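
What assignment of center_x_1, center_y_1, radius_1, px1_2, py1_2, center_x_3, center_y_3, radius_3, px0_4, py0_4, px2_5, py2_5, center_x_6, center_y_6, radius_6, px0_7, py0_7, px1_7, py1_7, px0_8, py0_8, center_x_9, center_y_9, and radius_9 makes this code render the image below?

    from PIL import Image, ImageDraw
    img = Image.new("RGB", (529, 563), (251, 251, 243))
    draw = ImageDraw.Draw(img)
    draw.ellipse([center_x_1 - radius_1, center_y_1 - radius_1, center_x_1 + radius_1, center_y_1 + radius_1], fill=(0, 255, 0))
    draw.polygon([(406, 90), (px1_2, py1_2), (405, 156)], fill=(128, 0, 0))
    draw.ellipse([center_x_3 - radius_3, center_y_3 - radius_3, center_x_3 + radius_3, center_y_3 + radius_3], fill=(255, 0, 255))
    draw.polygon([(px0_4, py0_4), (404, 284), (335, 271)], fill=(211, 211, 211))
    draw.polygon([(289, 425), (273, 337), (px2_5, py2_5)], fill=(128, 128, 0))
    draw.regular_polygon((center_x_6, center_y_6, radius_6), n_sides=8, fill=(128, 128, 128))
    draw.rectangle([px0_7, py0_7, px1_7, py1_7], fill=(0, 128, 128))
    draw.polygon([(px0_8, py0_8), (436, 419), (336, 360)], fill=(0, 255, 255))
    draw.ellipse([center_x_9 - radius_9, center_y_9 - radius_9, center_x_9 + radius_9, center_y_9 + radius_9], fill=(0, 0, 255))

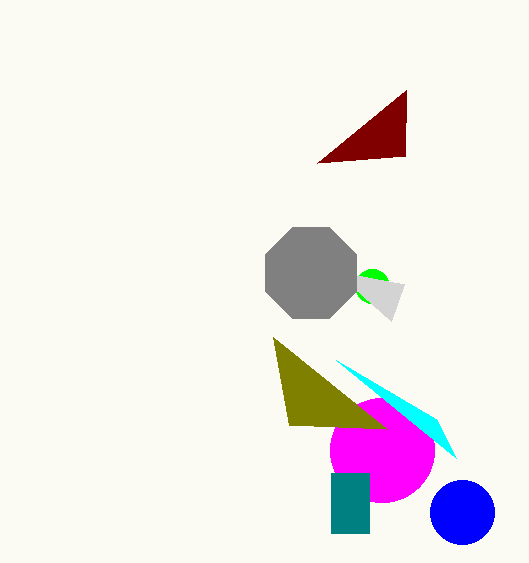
center_x_1 = 372; center_y_1 = 286; radius_1 = 17; px1_2 = 317; py1_2 = 163; center_x_3 = 382; center_y_3 = 450; radius_3 = 52; px0_4 = 391; py0_4 = 321; px2_5 = 387; py2_5 = 429; center_x_6 = 311; center_y_6 = 273; radius_6 = 49; px0_7 = 331; py0_7 = 473; px1_7 = 369; py1_7 = 533; px0_8 = 456; py0_8 = 458; center_x_9 = 462; center_y_9 = 512; radius_9 = 32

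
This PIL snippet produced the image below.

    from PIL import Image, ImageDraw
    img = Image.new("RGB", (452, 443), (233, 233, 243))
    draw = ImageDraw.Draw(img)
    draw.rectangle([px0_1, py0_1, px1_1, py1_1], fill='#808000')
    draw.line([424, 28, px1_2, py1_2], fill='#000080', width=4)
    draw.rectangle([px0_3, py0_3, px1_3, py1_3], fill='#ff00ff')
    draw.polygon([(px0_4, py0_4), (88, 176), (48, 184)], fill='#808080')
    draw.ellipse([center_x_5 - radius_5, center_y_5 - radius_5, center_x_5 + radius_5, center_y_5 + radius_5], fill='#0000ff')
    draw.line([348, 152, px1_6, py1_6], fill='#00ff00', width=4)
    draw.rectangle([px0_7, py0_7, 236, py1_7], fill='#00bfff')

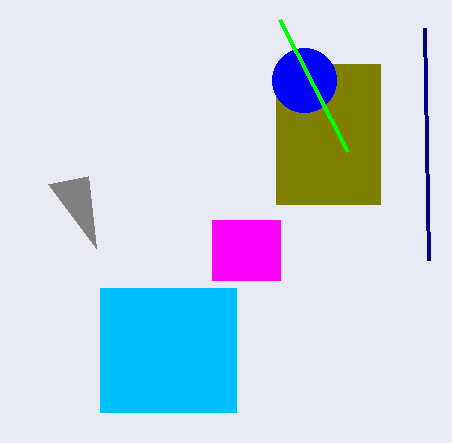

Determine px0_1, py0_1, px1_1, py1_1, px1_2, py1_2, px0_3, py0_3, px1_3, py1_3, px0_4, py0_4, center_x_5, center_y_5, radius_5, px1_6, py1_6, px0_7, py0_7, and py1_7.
px0_1 = 276; py0_1 = 64; px1_1 = 380; py1_1 = 204; px1_2 = 428; py1_2 = 260; px0_3 = 212; py0_3 = 220; px1_3 = 280; py1_3 = 280; px0_4 = 96; py0_4 = 248; center_x_5 = 304; center_y_5 = 80; radius_5 = 32; px1_6 = 280; py1_6 = 20; px0_7 = 100; py0_7 = 288; py1_7 = 412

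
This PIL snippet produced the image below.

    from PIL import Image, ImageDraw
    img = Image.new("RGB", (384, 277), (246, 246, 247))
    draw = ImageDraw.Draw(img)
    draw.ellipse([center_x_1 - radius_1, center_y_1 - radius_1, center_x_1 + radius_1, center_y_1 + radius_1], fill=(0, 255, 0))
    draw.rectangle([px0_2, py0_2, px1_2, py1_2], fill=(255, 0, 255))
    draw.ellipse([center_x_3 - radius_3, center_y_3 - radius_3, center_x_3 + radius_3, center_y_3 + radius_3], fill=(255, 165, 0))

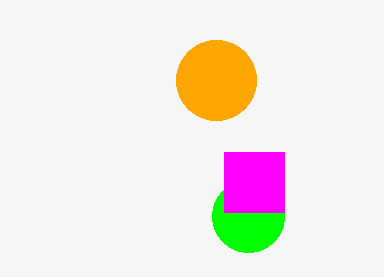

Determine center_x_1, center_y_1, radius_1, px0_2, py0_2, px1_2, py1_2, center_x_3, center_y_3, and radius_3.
center_x_1 = 248; center_y_1 = 216; radius_1 = 36; px0_2 = 224; py0_2 = 152; px1_2 = 284; py1_2 = 212; center_x_3 = 216; center_y_3 = 80; radius_3 = 40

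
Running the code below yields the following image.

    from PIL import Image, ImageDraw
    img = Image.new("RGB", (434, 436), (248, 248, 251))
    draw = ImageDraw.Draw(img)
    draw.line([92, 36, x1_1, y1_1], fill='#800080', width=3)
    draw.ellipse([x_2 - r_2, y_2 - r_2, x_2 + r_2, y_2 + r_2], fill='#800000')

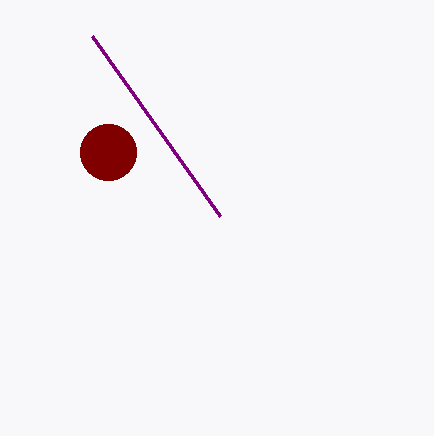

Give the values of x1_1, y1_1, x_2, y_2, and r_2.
x1_1 = 220
y1_1 = 216
x_2 = 108
y_2 = 152
r_2 = 28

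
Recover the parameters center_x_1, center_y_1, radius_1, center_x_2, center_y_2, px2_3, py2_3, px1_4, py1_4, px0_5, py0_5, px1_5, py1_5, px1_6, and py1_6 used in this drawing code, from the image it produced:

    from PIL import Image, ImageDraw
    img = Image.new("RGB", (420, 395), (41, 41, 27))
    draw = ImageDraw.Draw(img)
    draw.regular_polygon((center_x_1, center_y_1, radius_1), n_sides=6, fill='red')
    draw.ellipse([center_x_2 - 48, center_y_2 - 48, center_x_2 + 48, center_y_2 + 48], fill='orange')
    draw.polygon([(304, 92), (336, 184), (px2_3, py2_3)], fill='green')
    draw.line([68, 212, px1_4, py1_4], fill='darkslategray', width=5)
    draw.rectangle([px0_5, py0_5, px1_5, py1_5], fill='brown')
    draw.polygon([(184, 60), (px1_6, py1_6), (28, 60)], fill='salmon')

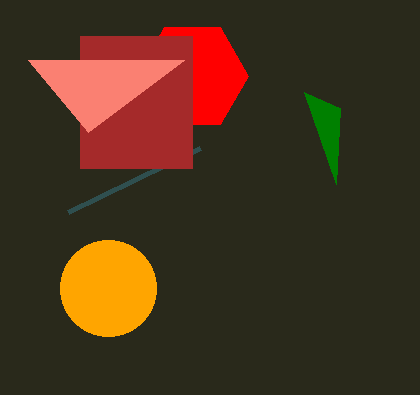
center_x_1 = 192; center_y_1 = 76; radius_1 = 56; center_x_2 = 108; center_y_2 = 288; px2_3 = 340; py2_3 = 108; px1_4 = 200; py1_4 = 148; px0_5 = 80; py0_5 = 36; px1_5 = 192; py1_5 = 168; px1_6 = 88; py1_6 = 132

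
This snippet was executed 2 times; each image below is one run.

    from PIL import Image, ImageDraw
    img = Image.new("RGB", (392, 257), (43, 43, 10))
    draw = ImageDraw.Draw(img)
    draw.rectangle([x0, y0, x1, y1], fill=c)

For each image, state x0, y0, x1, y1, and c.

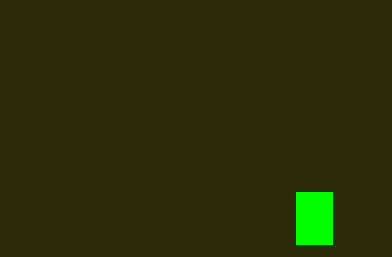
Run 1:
x0 = 296
y0 = 192
x1 = 332
y1 = 244
c = 'lime'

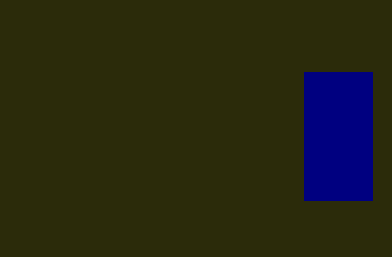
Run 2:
x0 = 304; y0 = 72; x1 = 372; y1 = 200; c = 'navy'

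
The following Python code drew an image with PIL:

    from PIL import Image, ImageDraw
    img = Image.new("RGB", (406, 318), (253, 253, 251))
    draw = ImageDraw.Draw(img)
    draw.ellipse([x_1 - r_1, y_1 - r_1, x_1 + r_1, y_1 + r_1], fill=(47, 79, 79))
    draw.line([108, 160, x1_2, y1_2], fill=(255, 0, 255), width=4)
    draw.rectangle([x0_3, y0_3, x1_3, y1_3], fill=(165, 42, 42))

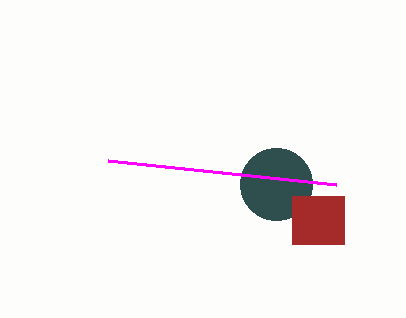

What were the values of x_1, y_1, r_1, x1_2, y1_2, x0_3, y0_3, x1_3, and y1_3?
x_1 = 276; y_1 = 184; r_1 = 36; x1_2 = 336; y1_2 = 184; x0_3 = 292; y0_3 = 196; x1_3 = 344; y1_3 = 244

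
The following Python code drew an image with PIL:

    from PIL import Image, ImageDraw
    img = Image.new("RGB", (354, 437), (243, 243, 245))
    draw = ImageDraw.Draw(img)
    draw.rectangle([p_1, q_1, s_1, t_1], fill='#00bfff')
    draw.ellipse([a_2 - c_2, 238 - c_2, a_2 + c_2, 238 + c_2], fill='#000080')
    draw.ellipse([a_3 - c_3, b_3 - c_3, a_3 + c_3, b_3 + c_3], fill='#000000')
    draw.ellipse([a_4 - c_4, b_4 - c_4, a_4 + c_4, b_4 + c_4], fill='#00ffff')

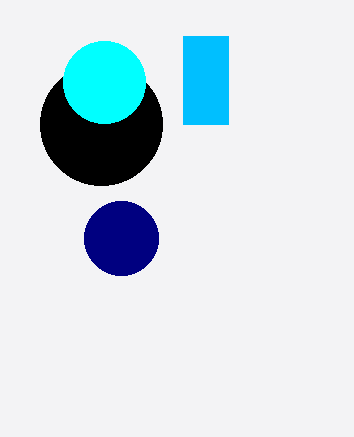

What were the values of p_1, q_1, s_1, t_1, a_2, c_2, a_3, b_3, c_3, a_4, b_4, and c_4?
p_1 = 183; q_1 = 36; s_1 = 228; t_1 = 124; a_2 = 121; c_2 = 37; a_3 = 101; b_3 = 124; c_3 = 61; a_4 = 104; b_4 = 82; c_4 = 41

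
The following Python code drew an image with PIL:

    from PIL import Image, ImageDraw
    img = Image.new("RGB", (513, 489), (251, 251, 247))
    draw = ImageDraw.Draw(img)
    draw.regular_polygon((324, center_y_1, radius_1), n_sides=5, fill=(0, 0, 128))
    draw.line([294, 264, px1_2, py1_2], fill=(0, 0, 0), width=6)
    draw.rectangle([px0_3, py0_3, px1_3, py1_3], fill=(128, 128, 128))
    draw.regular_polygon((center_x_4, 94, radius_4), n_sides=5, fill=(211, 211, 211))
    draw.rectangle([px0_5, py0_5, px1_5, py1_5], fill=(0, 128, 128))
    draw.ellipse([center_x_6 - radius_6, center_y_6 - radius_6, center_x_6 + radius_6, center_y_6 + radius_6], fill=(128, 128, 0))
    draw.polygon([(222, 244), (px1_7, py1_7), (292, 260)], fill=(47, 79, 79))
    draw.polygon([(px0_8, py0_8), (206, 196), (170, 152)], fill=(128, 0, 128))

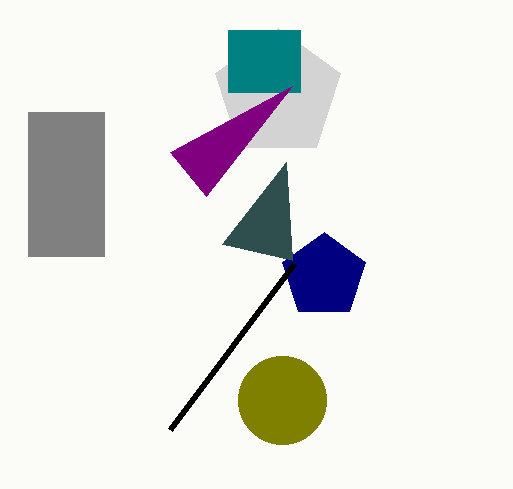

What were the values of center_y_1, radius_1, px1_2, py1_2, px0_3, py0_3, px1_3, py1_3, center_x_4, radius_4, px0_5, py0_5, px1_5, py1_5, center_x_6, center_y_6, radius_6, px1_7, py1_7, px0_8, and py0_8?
center_y_1 = 276, radius_1 = 44, px1_2 = 170, py1_2 = 430, px0_3 = 28, py0_3 = 112, px1_3 = 104, py1_3 = 256, center_x_4 = 278, radius_4 = 66, px0_5 = 228, py0_5 = 30, px1_5 = 300, py1_5 = 92, center_x_6 = 282, center_y_6 = 400, radius_6 = 44, px1_7 = 286, py1_7 = 162, px0_8 = 292, py0_8 = 86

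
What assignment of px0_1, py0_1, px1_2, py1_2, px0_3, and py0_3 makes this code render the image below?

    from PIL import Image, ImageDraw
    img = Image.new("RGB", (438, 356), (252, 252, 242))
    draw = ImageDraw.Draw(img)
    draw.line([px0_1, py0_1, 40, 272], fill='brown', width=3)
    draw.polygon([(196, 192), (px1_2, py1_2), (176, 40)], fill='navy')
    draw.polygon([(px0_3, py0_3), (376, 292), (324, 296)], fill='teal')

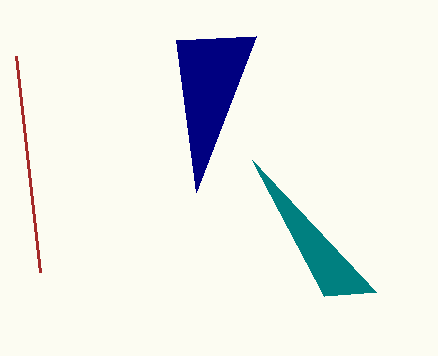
px0_1 = 16; py0_1 = 56; px1_2 = 256; py1_2 = 36; px0_3 = 252; py0_3 = 160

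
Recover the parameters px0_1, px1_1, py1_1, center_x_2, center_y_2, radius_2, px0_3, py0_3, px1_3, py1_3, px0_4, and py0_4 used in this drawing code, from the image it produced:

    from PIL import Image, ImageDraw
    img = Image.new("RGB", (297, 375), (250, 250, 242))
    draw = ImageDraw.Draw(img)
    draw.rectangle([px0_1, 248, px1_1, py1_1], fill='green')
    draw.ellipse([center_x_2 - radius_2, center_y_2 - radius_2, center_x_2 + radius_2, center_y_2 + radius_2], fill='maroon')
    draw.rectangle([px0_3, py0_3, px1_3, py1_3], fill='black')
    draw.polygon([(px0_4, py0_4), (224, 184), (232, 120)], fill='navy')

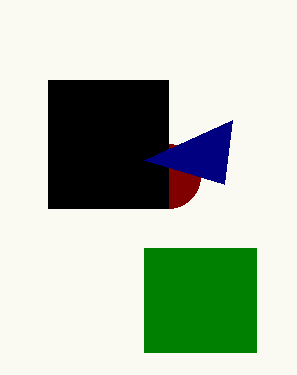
px0_1 = 144, px1_1 = 256, py1_1 = 352, center_x_2 = 168, center_y_2 = 176, radius_2 = 32, px0_3 = 48, py0_3 = 80, px1_3 = 168, py1_3 = 208, px0_4 = 144, py0_4 = 160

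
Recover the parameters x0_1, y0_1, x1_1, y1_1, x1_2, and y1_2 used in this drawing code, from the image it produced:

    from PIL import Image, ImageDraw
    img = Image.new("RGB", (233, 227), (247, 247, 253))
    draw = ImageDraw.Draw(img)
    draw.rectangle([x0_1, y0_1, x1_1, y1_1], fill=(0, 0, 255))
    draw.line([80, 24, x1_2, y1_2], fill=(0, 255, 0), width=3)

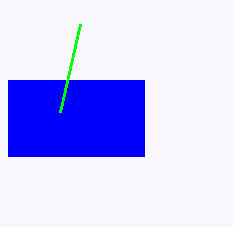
x0_1 = 8; y0_1 = 80; x1_1 = 144; y1_1 = 156; x1_2 = 60; y1_2 = 112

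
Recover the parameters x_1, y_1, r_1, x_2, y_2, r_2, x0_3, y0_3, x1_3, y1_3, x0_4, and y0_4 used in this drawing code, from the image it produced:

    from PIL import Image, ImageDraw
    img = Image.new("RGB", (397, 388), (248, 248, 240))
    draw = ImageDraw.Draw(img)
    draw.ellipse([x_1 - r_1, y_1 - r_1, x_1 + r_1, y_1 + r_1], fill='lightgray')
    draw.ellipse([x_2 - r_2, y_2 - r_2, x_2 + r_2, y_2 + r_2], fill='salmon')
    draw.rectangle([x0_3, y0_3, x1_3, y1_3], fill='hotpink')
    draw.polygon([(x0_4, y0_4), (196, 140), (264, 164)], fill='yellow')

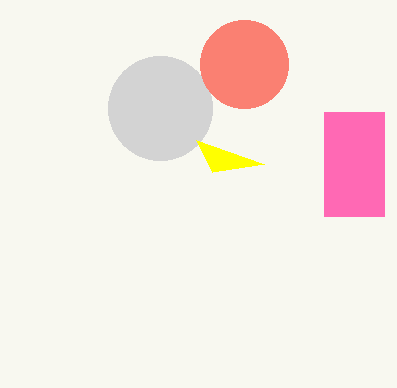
x_1 = 160; y_1 = 108; r_1 = 52; x_2 = 244; y_2 = 64; r_2 = 44; x0_3 = 324; y0_3 = 112; x1_3 = 384; y1_3 = 216; x0_4 = 212; y0_4 = 172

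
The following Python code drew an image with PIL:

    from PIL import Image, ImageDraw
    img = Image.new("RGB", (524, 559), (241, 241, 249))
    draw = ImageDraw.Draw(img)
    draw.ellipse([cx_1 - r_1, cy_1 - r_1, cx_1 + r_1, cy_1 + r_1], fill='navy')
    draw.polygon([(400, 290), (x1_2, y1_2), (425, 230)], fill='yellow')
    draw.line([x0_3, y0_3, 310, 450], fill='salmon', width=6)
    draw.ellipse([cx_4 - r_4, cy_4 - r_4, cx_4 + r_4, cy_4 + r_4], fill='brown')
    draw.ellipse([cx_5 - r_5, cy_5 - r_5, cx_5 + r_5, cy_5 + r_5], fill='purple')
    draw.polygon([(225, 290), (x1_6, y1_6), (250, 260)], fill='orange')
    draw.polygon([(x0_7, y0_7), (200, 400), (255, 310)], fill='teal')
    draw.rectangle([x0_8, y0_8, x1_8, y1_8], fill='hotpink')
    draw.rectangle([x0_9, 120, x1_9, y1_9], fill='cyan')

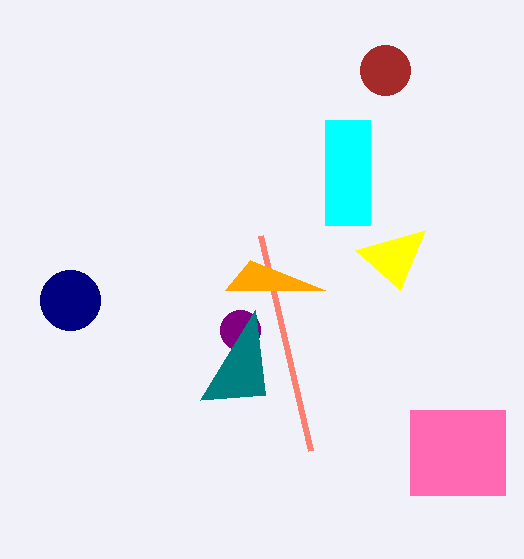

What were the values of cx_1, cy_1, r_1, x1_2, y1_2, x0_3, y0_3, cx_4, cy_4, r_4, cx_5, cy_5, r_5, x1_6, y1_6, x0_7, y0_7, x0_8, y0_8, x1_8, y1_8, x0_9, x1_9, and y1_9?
cx_1 = 70, cy_1 = 300, r_1 = 30, x1_2 = 355, y1_2 = 250, x0_3 = 260, y0_3 = 235, cx_4 = 385, cy_4 = 70, r_4 = 25, cx_5 = 240, cy_5 = 330, r_5 = 20, x1_6 = 325, y1_6 = 290, x0_7 = 265, y0_7 = 395, x0_8 = 410, y0_8 = 410, x1_8 = 505, y1_8 = 495, x0_9 = 325, x1_9 = 370, y1_9 = 225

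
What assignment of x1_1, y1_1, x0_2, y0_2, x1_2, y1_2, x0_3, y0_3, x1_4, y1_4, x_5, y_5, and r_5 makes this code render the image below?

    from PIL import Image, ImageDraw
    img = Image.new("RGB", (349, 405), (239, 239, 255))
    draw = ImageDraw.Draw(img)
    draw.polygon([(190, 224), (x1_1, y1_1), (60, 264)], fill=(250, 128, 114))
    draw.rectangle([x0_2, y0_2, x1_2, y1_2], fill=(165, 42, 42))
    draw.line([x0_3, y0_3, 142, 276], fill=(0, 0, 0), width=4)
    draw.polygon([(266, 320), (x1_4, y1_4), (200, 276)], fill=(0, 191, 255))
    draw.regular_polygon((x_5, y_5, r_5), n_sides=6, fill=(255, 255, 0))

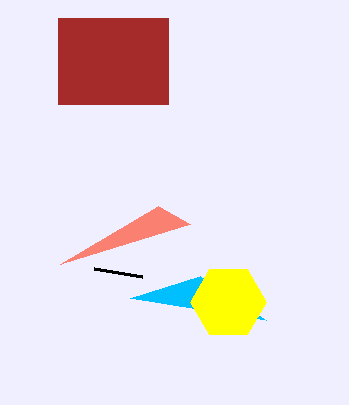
x1_1 = 158, y1_1 = 206, x0_2 = 58, y0_2 = 18, x1_2 = 168, y1_2 = 104, x0_3 = 94, y0_3 = 268, x1_4 = 130, y1_4 = 298, x_5 = 228, y_5 = 302, r_5 = 38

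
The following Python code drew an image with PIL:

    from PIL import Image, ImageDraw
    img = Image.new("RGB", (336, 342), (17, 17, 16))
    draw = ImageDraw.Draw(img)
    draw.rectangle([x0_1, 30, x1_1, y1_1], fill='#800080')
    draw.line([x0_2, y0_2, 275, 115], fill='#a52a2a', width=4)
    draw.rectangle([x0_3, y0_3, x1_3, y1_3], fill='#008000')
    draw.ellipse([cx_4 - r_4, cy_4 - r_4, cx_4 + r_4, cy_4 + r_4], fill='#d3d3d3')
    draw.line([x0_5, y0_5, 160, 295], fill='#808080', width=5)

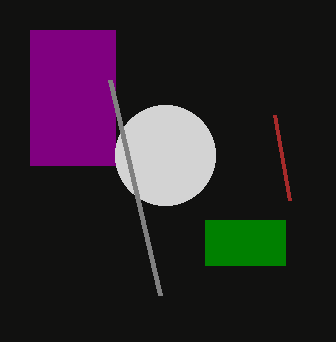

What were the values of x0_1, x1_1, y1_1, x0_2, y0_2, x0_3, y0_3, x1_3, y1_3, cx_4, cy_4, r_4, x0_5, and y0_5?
x0_1 = 30, x1_1 = 115, y1_1 = 165, x0_2 = 290, y0_2 = 200, x0_3 = 205, y0_3 = 220, x1_3 = 285, y1_3 = 265, cx_4 = 165, cy_4 = 155, r_4 = 50, x0_5 = 110, y0_5 = 80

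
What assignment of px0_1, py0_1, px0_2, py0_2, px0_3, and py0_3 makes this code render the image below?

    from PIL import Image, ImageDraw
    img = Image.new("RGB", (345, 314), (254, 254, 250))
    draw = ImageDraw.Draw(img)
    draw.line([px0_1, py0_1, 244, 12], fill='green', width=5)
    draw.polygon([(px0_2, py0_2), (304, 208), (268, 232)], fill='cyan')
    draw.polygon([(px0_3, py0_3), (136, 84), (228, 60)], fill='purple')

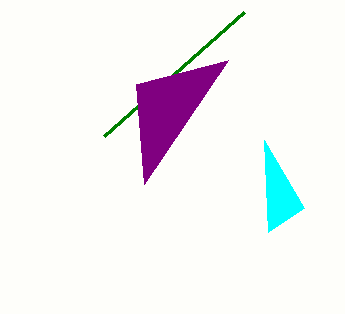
px0_1 = 104, py0_1 = 136, px0_2 = 264, py0_2 = 140, px0_3 = 144, py0_3 = 184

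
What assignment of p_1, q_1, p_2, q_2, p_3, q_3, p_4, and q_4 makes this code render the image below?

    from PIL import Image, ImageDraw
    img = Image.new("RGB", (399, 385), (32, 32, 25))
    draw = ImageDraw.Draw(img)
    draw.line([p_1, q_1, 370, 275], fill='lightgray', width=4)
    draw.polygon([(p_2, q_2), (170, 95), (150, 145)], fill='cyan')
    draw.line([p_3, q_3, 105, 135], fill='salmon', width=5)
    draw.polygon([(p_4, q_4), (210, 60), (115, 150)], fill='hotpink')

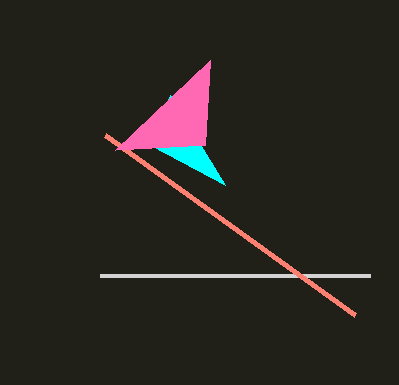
p_1 = 100
q_1 = 275
p_2 = 225
q_2 = 185
p_3 = 355
q_3 = 315
p_4 = 205
q_4 = 145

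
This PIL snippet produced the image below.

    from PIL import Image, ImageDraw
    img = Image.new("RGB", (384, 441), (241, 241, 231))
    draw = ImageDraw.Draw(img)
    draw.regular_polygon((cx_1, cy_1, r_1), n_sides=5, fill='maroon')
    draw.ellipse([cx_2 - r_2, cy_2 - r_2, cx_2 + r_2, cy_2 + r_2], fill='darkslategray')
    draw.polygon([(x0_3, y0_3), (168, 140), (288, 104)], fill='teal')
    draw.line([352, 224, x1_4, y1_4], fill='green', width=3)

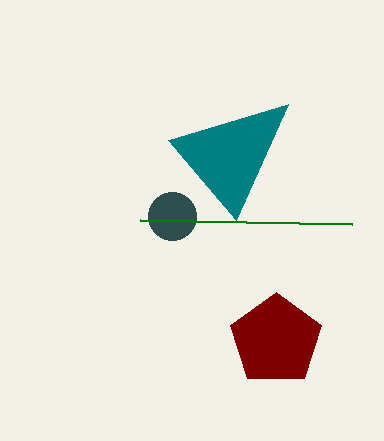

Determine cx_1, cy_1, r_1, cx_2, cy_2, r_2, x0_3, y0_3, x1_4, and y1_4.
cx_1 = 276, cy_1 = 340, r_1 = 48, cx_2 = 172, cy_2 = 216, r_2 = 24, x0_3 = 236, y0_3 = 220, x1_4 = 140, y1_4 = 220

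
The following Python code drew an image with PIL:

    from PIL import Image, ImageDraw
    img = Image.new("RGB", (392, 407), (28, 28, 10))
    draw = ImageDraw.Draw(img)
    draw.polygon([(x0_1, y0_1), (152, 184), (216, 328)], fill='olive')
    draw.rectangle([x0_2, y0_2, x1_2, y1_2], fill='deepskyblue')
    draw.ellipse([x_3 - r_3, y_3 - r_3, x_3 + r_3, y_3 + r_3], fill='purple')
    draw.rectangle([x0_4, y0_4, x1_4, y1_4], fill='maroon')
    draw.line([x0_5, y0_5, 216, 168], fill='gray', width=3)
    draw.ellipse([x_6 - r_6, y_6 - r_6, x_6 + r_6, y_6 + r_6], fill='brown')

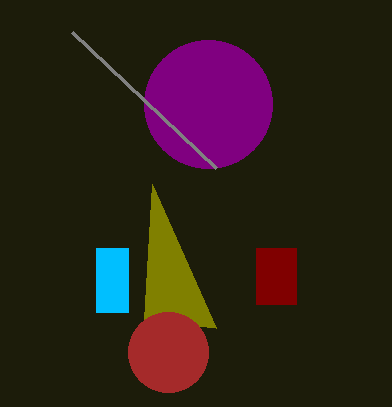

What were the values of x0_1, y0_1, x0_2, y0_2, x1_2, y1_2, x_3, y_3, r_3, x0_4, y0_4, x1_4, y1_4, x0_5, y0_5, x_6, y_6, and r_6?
x0_1 = 144, y0_1 = 320, x0_2 = 96, y0_2 = 248, x1_2 = 128, y1_2 = 312, x_3 = 208, y_3 = 104, r_3 = 64, x0_4 = 256, y0_4 = 248, x1_4 = 296, y1_4 = 304, x0_5 = 72, y0_5 = 32, x_6 = 168, y_6 = 352, r_6 = 40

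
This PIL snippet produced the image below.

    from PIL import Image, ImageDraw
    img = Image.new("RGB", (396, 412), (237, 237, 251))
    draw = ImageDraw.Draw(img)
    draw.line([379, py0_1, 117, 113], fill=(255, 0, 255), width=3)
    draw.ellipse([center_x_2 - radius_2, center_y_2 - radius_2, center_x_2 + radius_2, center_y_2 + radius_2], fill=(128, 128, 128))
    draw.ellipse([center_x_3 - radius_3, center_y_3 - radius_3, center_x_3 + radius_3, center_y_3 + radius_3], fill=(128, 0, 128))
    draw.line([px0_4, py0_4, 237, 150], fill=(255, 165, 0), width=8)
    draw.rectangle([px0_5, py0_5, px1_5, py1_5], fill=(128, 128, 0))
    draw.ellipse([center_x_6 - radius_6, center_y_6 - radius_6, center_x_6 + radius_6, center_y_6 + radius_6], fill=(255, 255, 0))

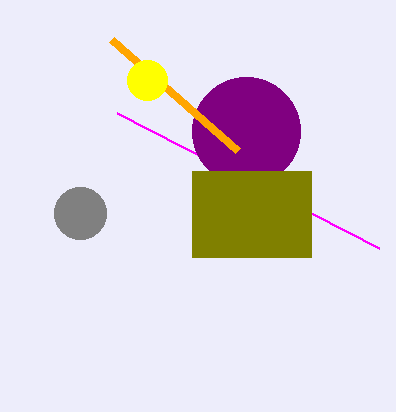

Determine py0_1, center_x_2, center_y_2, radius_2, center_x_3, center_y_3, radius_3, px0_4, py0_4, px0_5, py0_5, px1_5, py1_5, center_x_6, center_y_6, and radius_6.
py0_1 = 248
center_x_2 = 80
center_y_2 = 213
radius_2 = 26
center_x_3 = 246
center_y_3 = 131
radius_3 = 54
px0_4 = 111
py0_4 = 39
px0_5 = 192
py0_5 = 171
px1_5 = 311
py1_5 = 257
center_x_6 = 147
center_y_6 = 80
radius_6 = 20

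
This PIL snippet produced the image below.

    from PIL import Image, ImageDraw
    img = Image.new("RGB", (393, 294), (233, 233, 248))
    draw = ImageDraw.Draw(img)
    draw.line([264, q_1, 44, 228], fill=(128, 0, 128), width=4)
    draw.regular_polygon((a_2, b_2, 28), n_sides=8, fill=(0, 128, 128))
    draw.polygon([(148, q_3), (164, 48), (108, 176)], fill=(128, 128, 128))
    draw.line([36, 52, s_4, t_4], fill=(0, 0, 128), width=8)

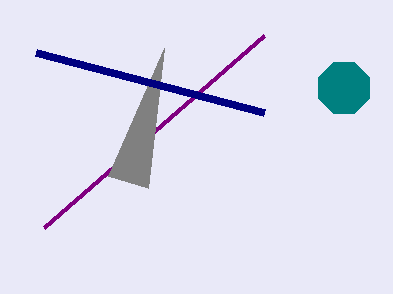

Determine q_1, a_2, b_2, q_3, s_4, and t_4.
q_1 = 36; a_2 = 344; b_2 = 88; q_3 = 188; s_4 = 264; t_4 = 112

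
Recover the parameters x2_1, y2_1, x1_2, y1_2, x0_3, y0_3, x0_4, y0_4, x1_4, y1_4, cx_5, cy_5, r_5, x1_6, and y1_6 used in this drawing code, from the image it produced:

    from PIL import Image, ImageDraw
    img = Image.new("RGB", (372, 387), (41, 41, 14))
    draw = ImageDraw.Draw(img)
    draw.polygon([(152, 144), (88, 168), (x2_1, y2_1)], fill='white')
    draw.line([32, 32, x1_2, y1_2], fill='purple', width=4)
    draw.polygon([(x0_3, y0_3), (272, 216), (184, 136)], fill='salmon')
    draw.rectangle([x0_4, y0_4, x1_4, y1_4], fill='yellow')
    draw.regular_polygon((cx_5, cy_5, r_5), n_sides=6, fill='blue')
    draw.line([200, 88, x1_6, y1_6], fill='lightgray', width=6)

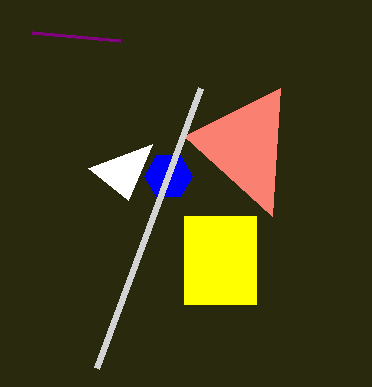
x2_1 = 128; y2_1 = 200; x1_2 = 120; y1_2 = 40; x0_3 = 280; y0_3 = 88; x0_4 = 184; y0_4 = 216; x1_4 = 256; y1_4 = 304; cx_5 = 168; cy_5 = 176; r_5 = 24; x1_6 = 96; y1_6 = 368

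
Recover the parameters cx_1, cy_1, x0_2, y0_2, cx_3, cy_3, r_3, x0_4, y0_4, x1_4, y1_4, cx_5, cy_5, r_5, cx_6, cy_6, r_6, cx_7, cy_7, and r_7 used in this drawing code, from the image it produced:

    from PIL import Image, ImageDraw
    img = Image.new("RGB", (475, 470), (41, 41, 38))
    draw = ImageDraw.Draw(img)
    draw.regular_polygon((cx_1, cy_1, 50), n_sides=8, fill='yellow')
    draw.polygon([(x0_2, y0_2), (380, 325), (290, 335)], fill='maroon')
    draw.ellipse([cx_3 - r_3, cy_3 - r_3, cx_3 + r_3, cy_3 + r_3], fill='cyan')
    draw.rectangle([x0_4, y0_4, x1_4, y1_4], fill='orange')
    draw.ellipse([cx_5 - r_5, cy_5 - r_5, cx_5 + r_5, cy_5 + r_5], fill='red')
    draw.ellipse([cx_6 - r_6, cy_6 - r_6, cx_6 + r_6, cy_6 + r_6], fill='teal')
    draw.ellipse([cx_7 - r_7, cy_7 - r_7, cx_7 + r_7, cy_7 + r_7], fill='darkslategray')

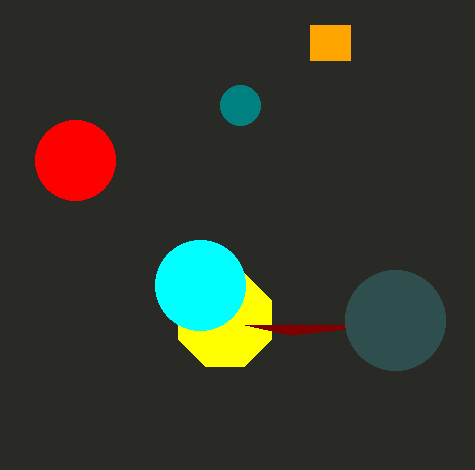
cx_1 = 225, cy_1 = 320, x0_2 = 245, y0_2 = 325, cx_3 = 200, cy_3 = 285, r_3 = 45, x0_4 = 310, y0_4 = 25, x1_4 = 350, y1_4 = 60, cx_5 = 75, cy_5 = 160, r_5 = 40, cx_6 = 240, cy_6 = 105, r_6 = 20, cx_7 = 395, cy_7 = 320, r_7 = 50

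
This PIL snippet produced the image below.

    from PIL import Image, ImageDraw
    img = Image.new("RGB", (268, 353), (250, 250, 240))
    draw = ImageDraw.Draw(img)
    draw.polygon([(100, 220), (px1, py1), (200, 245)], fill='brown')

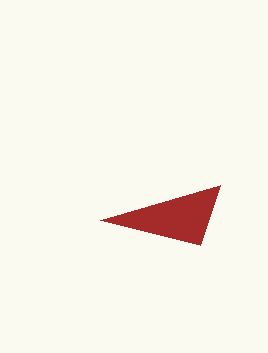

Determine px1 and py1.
px1 = 220; py1 = 185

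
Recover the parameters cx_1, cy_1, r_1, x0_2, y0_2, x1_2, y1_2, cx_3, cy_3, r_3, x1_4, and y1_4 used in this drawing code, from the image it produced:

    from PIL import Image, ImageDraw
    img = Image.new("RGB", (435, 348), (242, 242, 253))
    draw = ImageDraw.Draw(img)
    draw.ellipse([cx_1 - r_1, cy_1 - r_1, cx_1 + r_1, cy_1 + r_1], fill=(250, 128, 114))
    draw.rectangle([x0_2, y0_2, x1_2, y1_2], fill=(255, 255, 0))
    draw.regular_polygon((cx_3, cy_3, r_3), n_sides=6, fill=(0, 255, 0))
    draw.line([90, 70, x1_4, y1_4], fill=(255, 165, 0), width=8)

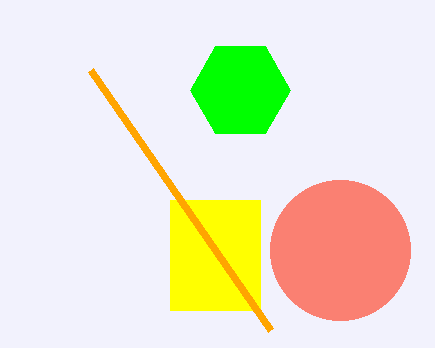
cx_1 = 340
cy_1 = 250
r_1 = 70
x0_2 = 170
y0_2 = 200
x1_2 = 260
y1_2 = 310
cx_3 = 240
cy_3 = 90
r_3 = 50
x1_4 = 270
y1_4 = 330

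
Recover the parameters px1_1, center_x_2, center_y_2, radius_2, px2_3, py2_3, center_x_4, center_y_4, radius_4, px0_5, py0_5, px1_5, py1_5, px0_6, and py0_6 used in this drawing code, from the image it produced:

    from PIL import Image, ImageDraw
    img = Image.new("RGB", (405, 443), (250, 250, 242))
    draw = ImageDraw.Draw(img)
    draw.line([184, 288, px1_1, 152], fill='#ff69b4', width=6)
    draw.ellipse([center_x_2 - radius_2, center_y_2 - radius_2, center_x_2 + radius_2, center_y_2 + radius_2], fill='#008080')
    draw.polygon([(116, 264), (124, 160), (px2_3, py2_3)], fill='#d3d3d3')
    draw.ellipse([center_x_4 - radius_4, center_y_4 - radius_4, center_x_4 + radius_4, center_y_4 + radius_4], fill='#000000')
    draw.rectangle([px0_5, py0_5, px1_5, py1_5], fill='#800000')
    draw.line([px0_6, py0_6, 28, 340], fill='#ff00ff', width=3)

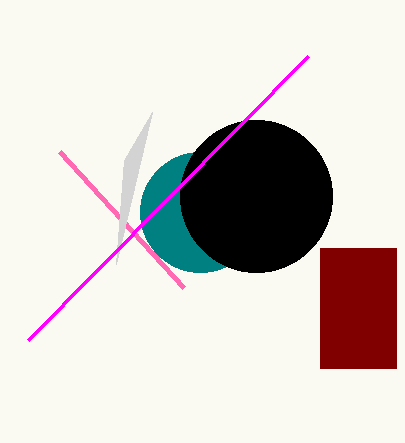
px1_1 = 60, center_x_2 = 200, center_y_2 = 212, radius_2 = 60, px2_3 = 152, py2_3 = 112, center_x_4 = 256, center_y_4 = 196, radius_4 = 76, px0_5 = 320, py0_5 = 248, px1_5 = 396, py1_5 = 368, px0_6 = 308, py0_6 = 56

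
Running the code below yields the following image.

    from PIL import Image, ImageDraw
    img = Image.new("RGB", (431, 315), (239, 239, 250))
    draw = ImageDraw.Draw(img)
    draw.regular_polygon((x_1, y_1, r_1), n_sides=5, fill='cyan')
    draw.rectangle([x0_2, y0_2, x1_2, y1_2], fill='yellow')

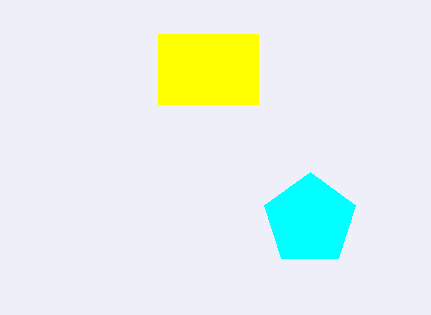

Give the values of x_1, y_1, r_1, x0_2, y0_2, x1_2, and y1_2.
x_1 = 310
y_1 = 220
r_1 = 48
x0_2 = 158
y0_2 = 34
x1_2 = 258
y1_2 = 104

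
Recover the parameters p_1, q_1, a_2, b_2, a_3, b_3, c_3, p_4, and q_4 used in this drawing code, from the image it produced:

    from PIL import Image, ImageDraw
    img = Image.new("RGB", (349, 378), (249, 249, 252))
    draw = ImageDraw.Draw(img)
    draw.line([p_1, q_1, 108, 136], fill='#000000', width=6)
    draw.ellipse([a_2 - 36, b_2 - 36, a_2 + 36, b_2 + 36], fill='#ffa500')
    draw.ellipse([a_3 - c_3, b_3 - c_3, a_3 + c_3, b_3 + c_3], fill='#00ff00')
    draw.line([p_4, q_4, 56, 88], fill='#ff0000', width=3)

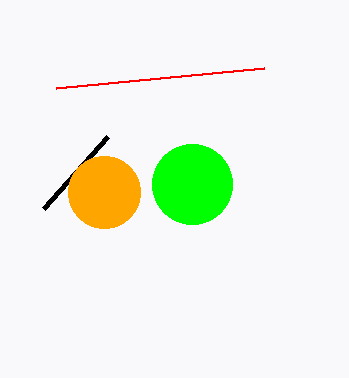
p_1 = 44
q_1 = 208
a_2 = 104
b_2 = 192
a_3 = 192
b_3 = 184
c_3 = 40
p_4 = 264
q_4 = 68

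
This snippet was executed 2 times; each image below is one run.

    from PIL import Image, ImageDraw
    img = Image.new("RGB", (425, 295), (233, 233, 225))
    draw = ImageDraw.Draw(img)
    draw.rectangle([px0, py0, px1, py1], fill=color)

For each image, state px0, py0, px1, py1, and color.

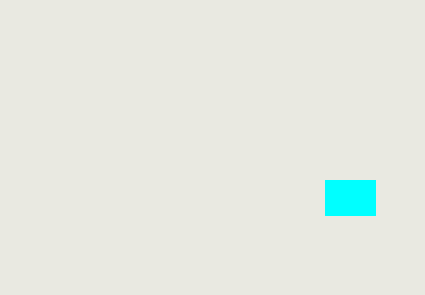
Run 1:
px0 = 325
py0 = 180
px1 = 375
py1 = 215
color = 'cyan'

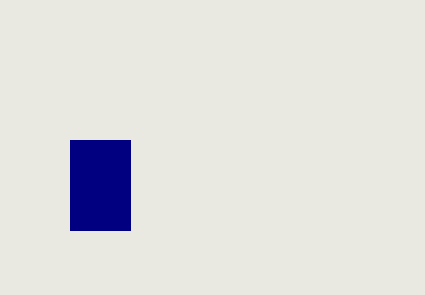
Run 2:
px0 = 70
py0 = 140
px1 = 130
py1 = 230
color = 'navy'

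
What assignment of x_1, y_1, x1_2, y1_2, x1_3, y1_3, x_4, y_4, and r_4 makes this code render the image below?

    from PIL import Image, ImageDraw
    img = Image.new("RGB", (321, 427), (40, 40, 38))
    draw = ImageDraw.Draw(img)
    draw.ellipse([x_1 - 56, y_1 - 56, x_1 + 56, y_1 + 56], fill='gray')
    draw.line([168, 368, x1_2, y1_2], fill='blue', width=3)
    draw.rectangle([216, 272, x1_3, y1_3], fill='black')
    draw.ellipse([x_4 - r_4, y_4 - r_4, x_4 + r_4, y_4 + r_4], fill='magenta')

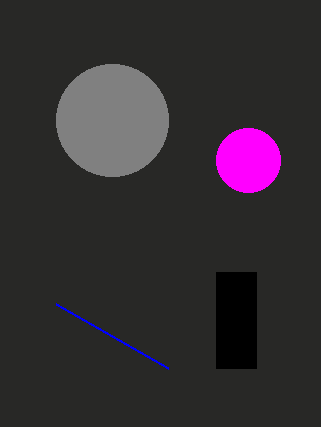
x_1 = 112, y_1 = 120, x1_2 = 56, y1_2 = 304, x1_3 = 256, y1_3 = 368, x_4 = 248, y_4 = 160, r_4 = 32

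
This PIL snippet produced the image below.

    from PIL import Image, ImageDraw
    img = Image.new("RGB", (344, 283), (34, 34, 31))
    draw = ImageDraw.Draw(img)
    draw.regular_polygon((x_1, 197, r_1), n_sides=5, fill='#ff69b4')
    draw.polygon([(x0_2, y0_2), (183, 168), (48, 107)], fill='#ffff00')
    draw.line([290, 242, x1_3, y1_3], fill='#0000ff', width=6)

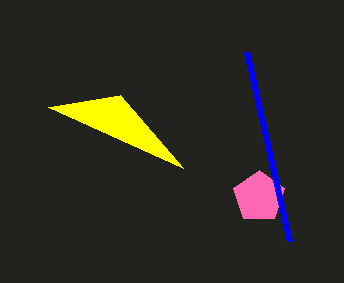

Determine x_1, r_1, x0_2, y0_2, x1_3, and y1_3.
x_1 = 259; r_1 = 27; x0_2 = 120; y0_2 = 95; x1_3 = 247; y1_3 = 52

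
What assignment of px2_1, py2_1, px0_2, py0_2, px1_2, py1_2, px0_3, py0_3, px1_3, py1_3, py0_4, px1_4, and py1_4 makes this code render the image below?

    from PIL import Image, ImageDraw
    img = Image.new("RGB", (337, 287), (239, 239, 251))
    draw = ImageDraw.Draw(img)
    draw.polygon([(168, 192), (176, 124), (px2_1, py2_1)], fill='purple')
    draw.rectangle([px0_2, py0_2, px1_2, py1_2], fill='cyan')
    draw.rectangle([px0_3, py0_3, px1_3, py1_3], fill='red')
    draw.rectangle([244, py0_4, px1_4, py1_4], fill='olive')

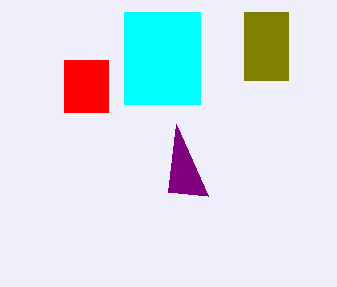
px2_1 = 208
py2_1 = 196
px0_2 = 124
py0_2 = 12
px1_2 = 200
py1_2 = 104
px0_3 = 64
py0_3 = 60
px1_3 = 108
py1_3 = 112
py0_4 = 12
px1_4 = 288
py1_4 = 80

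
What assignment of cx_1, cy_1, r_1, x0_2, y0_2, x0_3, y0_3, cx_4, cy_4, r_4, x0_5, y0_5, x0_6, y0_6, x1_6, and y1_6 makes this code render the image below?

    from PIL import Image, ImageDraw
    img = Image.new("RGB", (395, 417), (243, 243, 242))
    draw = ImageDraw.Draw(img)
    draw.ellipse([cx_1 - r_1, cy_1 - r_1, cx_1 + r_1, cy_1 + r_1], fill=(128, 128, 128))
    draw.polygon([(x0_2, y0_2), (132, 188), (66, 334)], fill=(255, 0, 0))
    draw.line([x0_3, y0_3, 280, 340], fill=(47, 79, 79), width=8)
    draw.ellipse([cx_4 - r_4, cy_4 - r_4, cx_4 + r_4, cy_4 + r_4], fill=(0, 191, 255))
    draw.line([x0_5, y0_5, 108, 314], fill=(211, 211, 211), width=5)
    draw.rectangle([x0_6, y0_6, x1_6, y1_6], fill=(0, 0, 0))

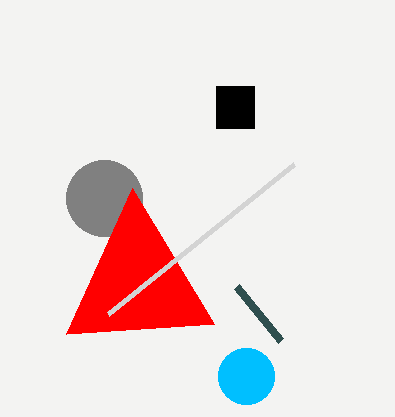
cx_1 = 104, cy_1 = 198, r_1 = 38, x0_2 = 214, y0_2 = 324, x0_3 = 236, y0_3 = 286, cx_4 = 246, cy_4 = 376, r_4 = 28, x0_5 = 294, y0_5 = 164, x0_6 = 216, y0_6 = 86, x1_6 = 254, y1_6 = 128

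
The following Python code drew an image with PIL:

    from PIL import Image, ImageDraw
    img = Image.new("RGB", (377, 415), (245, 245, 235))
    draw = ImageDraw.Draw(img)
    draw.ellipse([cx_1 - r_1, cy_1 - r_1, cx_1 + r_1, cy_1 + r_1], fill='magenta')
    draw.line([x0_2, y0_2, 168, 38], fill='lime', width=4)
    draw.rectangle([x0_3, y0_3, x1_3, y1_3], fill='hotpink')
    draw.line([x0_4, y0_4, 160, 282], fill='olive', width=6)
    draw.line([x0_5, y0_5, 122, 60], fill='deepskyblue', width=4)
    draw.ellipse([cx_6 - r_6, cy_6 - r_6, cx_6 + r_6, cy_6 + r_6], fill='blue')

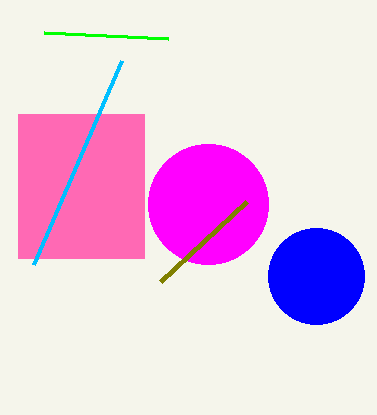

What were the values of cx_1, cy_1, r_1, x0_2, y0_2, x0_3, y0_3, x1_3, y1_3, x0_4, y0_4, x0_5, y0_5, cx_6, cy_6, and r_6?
cx_1 = 208, cy_1 = 204, r_1 = 60, x0_2 = 44, y0_2 = 32, x0_3 = 18, y0_3 = 114, x1_3 = 144, y1_3 = 258, x0_4 = 246, y0_4 = 202, x0_5 = 34, y0_5 = 264, cx_6 = 316, cy_6 = 276, r_6 = 48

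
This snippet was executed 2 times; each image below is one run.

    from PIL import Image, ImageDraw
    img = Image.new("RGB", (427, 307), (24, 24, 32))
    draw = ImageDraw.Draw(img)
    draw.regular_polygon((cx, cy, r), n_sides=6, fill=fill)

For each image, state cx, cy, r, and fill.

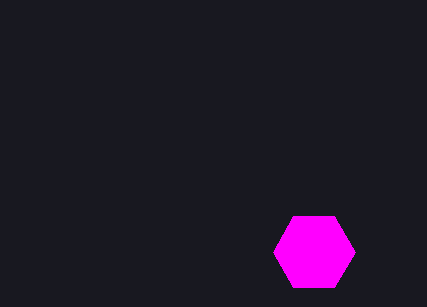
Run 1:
cx = 314; cy = 252; r = 41; fill = 'magenta'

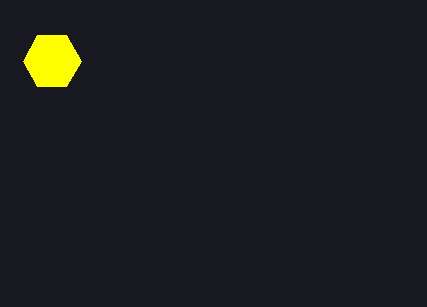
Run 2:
cx = 52, cy = 61, r = 29, fill = 'yellow'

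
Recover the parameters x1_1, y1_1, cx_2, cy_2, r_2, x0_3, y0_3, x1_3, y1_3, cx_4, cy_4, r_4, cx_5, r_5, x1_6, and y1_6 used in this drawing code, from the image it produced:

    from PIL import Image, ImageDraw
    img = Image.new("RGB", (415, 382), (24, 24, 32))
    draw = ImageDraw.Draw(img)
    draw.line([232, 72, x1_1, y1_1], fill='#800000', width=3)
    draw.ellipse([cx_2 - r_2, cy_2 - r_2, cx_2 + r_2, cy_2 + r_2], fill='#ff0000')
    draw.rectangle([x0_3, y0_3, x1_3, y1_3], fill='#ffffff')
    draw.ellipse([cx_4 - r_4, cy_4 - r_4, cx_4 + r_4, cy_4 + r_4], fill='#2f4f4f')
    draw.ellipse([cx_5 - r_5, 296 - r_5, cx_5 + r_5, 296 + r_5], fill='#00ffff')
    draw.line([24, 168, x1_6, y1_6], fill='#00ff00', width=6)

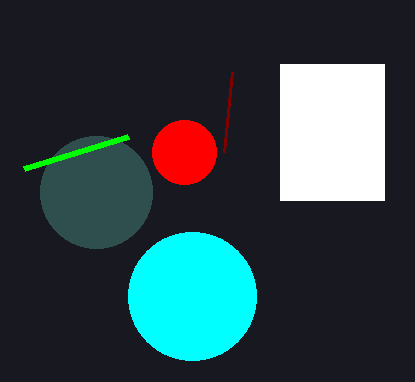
x1_1 = 224; y1_1 = 152; cx_2 = 184; cy_2 = 152; r_2 = 32; x0_3 = 280; y0_3 = 64; x1_3 = 384; y1_3 = 200; cx_4 = 96; cy_4 = 192; r_4 = 56; cx_5 = 192; r_5 = 64; x1_6 = 128; y1_6 = 136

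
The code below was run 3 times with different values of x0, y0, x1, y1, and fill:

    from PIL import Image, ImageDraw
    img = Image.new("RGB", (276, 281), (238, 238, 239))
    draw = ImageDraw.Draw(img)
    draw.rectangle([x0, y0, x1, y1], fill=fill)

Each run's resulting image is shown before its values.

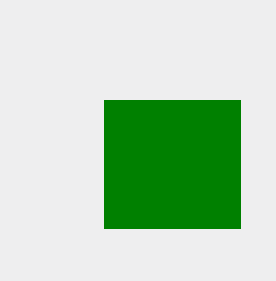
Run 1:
x0 = 104
y0 = 100
x1 = 240
y1 = 228
fill = 'green'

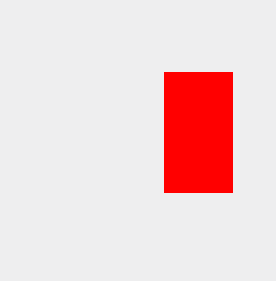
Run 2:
x0 = 164, y0 = 72, x1 = 232, y1 = 192, fill = 'red'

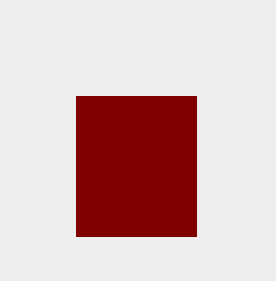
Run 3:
x0 = 76; y0 = 96; x1 = 196; y1 = 236; fill = 'maroon'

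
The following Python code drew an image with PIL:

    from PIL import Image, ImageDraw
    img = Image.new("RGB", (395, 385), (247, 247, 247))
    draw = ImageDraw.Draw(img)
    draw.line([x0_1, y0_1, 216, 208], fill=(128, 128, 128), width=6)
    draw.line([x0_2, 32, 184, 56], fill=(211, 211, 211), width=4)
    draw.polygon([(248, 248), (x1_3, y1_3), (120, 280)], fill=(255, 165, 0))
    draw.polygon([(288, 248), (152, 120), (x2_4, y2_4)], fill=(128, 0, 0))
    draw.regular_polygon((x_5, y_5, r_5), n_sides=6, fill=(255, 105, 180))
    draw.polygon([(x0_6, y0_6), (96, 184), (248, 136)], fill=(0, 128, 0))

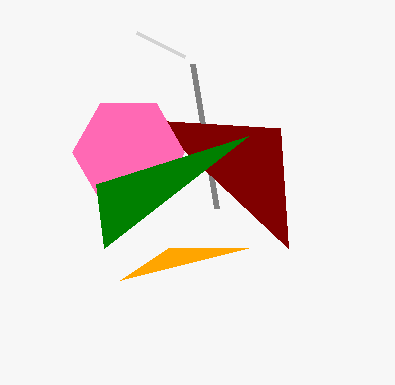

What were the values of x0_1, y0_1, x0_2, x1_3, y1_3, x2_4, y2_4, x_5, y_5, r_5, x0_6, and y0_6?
x0_1 = 192, y0_1 = 64, x0_2 = 136, x1_3 = 168, y1_3 = 248, x2_4 = 280, y2_4 = 128, x_5 = 128, y_5 = 152, r_5 = 56, x0_6 = 104, y0_6 = 248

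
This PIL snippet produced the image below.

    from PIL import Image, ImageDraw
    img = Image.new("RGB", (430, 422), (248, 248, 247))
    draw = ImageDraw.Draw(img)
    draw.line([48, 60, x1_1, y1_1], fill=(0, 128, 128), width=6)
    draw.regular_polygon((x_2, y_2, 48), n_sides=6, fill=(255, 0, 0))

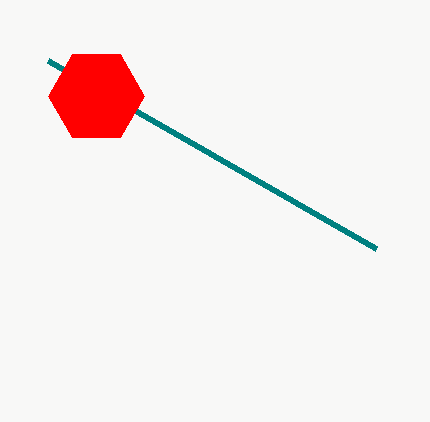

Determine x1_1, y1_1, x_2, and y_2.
x1_1 = 376; y1_1 = 248; x_2 = 96; y_2 = 96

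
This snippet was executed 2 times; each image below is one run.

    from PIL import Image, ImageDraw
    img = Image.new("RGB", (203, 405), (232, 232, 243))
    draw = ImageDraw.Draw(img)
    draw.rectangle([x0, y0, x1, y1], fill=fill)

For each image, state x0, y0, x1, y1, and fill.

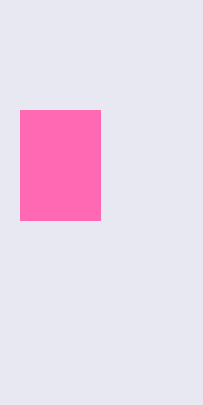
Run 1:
x0 = 20, y0 = 110, x1 = 100, y1 = 220, fill = 'hotpink'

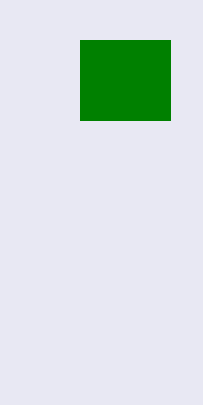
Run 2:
x0 = 80; y0 = 40; x1 = 170; y1 = 120; fill = 'green'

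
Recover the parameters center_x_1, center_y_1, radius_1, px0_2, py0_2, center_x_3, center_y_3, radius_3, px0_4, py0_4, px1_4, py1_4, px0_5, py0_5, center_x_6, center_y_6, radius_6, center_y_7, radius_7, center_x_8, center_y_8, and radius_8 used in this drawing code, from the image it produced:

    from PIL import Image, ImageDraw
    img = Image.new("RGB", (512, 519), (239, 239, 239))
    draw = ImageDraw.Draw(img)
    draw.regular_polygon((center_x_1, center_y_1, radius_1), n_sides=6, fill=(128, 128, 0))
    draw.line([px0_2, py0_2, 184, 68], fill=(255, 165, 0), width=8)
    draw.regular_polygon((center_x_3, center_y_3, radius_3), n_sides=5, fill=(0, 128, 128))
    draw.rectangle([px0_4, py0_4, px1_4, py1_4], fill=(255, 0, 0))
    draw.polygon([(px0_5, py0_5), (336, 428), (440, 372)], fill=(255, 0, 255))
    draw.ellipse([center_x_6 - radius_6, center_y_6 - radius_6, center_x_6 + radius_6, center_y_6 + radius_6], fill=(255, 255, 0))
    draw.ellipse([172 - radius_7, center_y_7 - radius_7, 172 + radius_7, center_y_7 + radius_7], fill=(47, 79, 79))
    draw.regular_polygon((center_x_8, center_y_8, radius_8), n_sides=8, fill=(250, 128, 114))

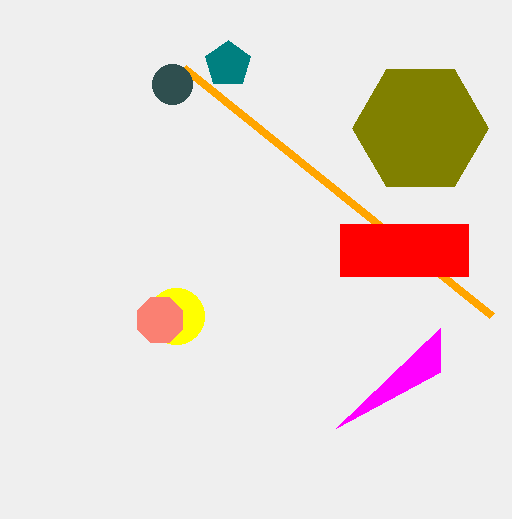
center_x_1 = 420; center_y_1 = 128; radius_1 = 68; px0_2 = 492; py0_2 = 316; center_x_3 = 228; center_y_3 = 64; radius_3 = 24; px0_4 = 340; py0_4 = 224; px1_4 = 468; py1_4 = 276; px0_5 = 440; py0_5 = 328; center_x_6 = 176; center_y_6 = 316; radius_6 = 28; center_y_7 = 84; radius_7 = 20; center_x_8 = 160; center_y_8 = 320; radius_8 = 24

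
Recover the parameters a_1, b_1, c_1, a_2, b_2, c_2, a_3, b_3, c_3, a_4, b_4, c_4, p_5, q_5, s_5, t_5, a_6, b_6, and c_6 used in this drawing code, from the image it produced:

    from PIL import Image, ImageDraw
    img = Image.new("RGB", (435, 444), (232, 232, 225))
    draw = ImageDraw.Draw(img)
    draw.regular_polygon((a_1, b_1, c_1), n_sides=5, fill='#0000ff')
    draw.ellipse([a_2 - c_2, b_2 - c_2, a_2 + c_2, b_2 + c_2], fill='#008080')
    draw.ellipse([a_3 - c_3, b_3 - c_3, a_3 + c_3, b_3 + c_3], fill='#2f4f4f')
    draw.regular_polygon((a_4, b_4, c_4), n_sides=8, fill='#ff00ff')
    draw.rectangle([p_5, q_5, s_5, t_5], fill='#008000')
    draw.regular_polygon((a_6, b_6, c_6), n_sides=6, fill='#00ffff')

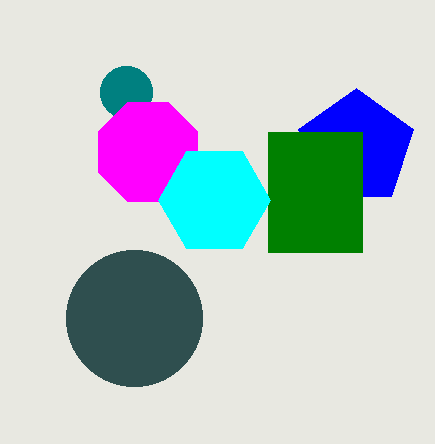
a_1 = 356
b_1 = 148
c_1 = 60
a_2 = 126
b_2 = 92
c_2 = 26
a_3 = 134
b_3 = 318
c_3 = 68
a_4 = 148
b_4 = 152
c_4 = 54
p_5 = 268
q_5 = 132
s_5 = 362
t_5 = 252
a_6 = 214
b_6 = 200
c_6 = 56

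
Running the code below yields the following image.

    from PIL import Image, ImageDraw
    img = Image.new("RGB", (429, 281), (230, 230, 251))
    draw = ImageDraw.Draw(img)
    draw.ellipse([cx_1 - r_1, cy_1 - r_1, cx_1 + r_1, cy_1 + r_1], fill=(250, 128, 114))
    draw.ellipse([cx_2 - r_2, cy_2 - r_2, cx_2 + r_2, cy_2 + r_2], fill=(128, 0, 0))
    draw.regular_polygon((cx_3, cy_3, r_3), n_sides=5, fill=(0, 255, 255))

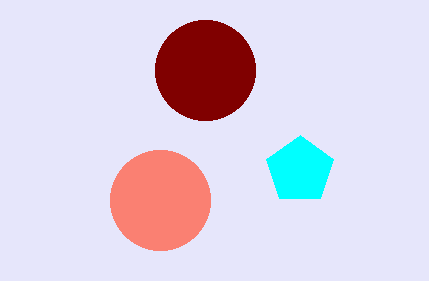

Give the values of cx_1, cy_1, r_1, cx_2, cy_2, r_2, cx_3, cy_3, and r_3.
cx_1 = 160, cy_1 = 200, r_1 = 50, cx_2 = 205, cy_2 = 70, r_2 = 50, cx_3 = 300, cy_3 = 170, r_3 = 35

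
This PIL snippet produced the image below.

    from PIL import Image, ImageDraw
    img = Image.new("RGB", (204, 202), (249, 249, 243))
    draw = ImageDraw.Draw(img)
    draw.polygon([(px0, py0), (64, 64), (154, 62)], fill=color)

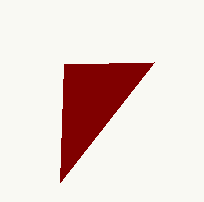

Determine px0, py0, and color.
px0 = 60
py0 = 182
color = 'maroon'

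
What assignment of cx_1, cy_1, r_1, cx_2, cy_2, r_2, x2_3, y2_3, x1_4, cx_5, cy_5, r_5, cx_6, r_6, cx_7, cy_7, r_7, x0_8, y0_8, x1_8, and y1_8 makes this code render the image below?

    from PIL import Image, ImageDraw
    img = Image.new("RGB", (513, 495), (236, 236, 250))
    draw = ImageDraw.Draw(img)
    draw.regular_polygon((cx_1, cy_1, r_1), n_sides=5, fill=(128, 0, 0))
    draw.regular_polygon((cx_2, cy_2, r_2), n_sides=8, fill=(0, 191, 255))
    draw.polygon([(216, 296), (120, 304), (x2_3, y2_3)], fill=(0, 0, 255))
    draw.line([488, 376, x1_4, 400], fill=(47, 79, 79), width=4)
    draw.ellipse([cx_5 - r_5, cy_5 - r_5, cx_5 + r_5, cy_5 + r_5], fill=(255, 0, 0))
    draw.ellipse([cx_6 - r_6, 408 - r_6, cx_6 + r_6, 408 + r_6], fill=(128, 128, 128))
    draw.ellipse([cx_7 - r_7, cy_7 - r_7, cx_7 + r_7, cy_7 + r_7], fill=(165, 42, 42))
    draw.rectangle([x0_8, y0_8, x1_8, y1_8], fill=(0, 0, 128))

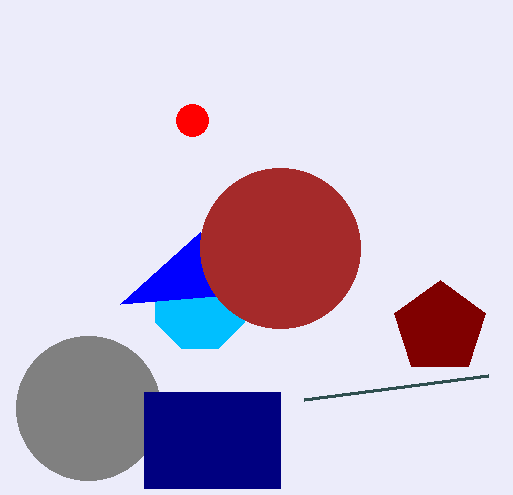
cx_1 = 440
cy_1 = 328
r_1 = 48
cx_2 = 200
cy_2 = 304
r_2 = 48
x2_3 = 200
y2_3 = 232
x1_4 = 304
cx_5 = 192
cy_5 = 120
r_5 = 16
cx_6 = 88
r_6 = 72
cx_7 = 280
cy_7 = 248
r_7 = 80
x0_8 = 144
y0_8 = 392
x1_8 = 280
y1_8 = 488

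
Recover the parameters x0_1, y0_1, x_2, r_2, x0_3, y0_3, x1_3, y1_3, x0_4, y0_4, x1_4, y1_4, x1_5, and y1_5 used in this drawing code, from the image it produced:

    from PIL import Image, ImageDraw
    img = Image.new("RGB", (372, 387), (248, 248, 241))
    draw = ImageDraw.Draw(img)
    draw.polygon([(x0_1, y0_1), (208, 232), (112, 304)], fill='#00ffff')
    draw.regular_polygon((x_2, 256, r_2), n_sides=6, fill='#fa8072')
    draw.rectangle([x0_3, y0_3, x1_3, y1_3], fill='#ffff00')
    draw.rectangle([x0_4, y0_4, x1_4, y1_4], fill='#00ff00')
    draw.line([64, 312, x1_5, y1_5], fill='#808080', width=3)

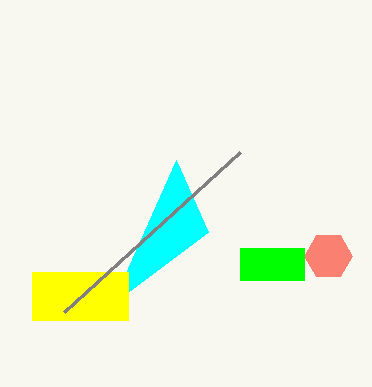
x0_1 = 176, y0_1 = 160, x_2 = 328, r_2 = 24, x0_3 = 32, y0_3 = 272, x1_3 = 128, y1_3 = 320, x0_4 = 240, y0_4 = 248, x1_4 = 304, y1_4 = 280, x1_5 = 240, y1_5 = 152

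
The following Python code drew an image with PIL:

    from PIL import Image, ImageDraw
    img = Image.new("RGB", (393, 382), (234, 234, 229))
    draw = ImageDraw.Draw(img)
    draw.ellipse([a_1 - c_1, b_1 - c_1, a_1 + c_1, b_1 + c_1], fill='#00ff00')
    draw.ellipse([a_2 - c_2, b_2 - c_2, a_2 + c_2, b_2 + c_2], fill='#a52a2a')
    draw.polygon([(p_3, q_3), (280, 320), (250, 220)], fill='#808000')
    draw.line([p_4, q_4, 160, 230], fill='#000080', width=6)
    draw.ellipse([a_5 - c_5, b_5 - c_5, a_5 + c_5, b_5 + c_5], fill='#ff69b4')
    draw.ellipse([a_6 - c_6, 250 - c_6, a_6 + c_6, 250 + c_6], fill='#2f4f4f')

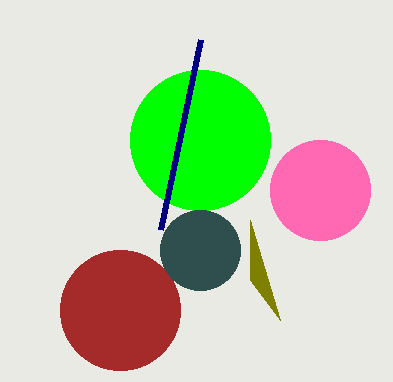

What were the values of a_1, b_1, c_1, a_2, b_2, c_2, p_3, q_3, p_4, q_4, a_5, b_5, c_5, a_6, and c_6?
a_1 = 200, b_1 = 140, c_1 = 70, a_2 = 120, b_2 = 310, c_2 = 60, p_3 = 250, q_3 = 280, p_4 = 200, q_4 = 40, a_5 = 320, b_5 = 190, c_5 = 50, a_6 = 200, c_6 = 40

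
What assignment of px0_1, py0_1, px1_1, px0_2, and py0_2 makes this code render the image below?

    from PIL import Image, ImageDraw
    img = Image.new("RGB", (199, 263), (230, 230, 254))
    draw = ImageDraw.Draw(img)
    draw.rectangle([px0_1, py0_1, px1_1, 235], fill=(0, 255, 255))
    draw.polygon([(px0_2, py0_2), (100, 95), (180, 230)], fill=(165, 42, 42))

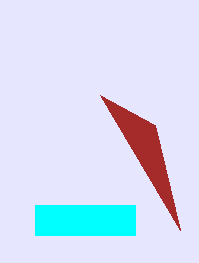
px0_1 = 35, py0_1 = 205, px1_1 = 135, px0_2 = 155, py0_2 = 125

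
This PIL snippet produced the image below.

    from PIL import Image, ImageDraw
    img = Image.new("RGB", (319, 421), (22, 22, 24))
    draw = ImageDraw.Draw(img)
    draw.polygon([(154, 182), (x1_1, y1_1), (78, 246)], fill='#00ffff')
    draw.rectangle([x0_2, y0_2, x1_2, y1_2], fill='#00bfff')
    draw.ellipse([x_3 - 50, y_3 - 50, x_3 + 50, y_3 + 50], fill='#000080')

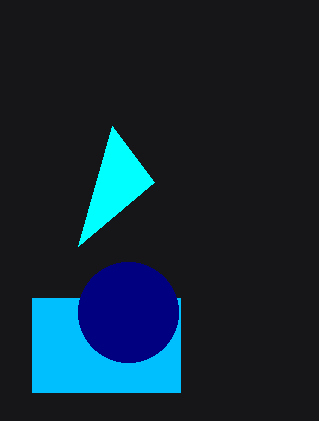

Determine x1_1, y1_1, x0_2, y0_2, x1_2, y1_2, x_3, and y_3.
x1_1 = 112; y1_1 = 126; x0_2 = 32; y0_2 = 298; x1_2 = 180; y1_2 = 392; x_3 = 128; y_3 = 312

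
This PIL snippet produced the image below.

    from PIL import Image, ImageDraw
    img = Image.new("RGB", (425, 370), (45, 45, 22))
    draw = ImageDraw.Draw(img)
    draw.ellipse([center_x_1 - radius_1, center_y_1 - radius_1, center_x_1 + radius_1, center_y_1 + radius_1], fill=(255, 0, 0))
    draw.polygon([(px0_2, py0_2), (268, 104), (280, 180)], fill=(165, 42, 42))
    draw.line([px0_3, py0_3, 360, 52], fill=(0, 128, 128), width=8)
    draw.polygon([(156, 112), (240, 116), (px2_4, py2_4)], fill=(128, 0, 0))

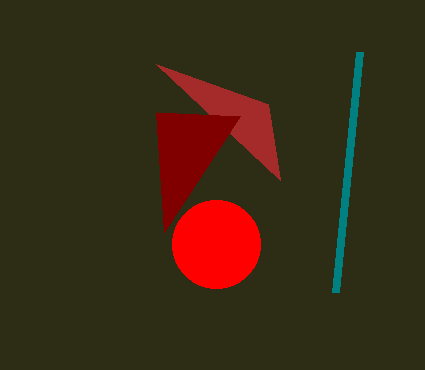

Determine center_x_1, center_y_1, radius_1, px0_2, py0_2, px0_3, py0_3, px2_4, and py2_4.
center_x_1 = 216, center_y_1 = 244, radius_1 = 44, px0_2 = 156, py0_2 = 64, px0_3 = 336, py0_3 = 292, px2_4 = 164, py2_4 = 232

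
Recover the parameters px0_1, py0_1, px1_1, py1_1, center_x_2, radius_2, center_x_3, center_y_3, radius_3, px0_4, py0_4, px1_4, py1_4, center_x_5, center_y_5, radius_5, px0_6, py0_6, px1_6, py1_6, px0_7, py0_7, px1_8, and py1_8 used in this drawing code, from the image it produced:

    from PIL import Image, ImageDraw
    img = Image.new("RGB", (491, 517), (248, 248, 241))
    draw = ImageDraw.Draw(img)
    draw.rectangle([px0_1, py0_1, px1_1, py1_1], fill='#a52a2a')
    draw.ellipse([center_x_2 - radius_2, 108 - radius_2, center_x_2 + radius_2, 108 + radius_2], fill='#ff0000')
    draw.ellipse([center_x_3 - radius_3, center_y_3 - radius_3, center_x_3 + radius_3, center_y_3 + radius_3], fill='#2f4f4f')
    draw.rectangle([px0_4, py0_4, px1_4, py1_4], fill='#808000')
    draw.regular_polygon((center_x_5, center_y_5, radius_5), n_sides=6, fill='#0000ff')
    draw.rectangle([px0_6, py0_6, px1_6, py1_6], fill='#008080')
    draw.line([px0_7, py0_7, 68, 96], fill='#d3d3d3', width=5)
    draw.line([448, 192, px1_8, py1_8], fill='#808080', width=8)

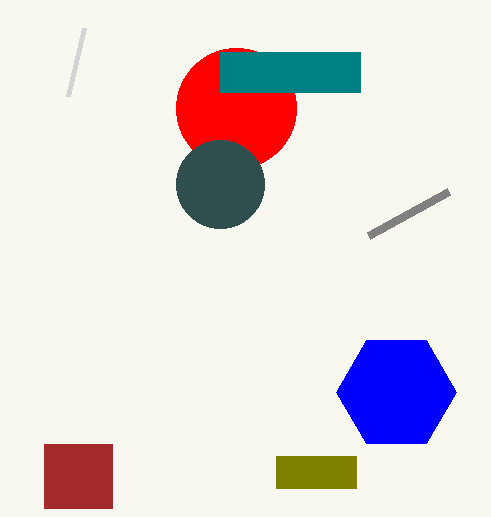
px0_1 = 44; py0_1 = 444; px1_1 = 112; py1_1 = 508; center_x_2 = 236; radius_2 = 60; center_x_3 = 220; center_y_3 = 184; radius_3 = 44; px0_4 = 276; py0_4 = 456; px1_4 = 356; py1_4 = 488; center_x_5 = 396; center_y_5 = 392; radius_5 = 60; px0_6 = 220; py0_6 = 52; px1_6 = 360; py1_6 = 92; px0_7 = 84; py0_7 = 28; px1_8 = 368; py1_8 = 236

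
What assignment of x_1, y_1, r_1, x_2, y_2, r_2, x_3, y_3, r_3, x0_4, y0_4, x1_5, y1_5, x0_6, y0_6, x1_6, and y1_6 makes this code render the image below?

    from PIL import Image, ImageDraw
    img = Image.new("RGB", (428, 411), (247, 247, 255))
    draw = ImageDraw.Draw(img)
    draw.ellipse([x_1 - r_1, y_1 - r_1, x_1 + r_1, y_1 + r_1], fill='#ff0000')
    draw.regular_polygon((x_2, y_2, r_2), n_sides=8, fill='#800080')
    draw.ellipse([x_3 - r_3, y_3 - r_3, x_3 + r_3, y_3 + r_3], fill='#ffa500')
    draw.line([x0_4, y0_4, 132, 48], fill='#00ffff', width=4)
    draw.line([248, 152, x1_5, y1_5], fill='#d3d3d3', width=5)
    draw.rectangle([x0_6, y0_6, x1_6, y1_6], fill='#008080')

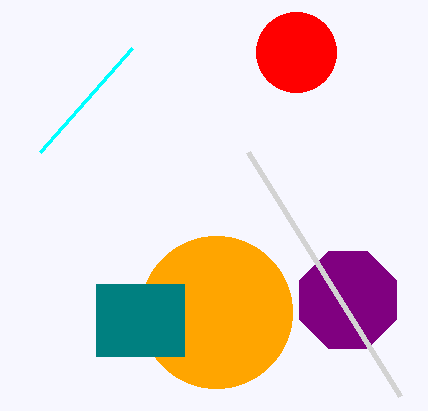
x_1 = 296
y_1 = 52
r_1 = 40
x_2 = 348
y_2 = 300
r_2 = 52
x_3 = 216
y_3 = 312
r_3 = 76
x0_4 = 40
y0_4 = 152
x1_5 = 400
y1_5 = 396
x0_6 = 96
y0_6 = 284
x1_6 = 184
y1_6 = 356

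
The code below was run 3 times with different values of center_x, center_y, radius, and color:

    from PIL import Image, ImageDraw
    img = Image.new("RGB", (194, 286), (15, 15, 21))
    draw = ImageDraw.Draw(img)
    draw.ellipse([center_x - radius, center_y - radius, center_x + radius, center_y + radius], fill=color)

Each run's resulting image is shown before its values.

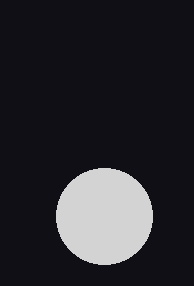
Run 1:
center_x = 104; center_y = 216; radius = 48; color = 'lightgray'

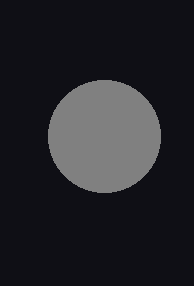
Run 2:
center_x = 104
center_y = 136
radius = 56
color = 'gray'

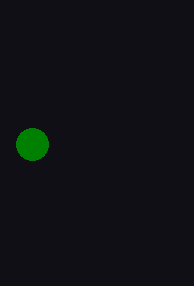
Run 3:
center_x = 32; center_y = 144; radius = 16; color = 'green'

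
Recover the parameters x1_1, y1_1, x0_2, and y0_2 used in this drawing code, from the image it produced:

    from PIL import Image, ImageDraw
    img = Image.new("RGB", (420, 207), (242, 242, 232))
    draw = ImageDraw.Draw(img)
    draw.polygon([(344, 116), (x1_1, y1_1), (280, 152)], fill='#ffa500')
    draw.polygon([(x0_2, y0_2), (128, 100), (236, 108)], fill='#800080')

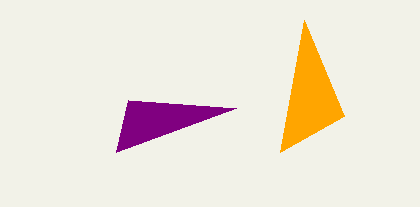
x1_1 = 304; y1_1 = 20; x0_2 = 116; y0_2 = 152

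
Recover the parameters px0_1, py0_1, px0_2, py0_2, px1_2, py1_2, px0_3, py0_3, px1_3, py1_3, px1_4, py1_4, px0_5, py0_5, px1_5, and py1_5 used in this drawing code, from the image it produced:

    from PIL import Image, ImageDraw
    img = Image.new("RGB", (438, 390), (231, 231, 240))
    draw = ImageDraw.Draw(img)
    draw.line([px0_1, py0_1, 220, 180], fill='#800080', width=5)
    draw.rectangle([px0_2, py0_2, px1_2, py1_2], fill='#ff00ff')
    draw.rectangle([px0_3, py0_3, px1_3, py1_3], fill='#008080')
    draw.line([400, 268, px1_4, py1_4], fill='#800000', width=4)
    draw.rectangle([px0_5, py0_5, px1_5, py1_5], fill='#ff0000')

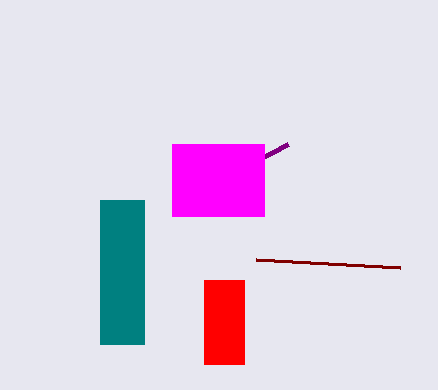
px0_1 = 288, py0_1 = 144, px0_2 = 172, py0_2 = 144, px1_2 = 264, py1_2 = 216, px0_3 = 100, py0_3 = 200, px1_3 = 144, py1_3 = 344, px1_4 = 256, py1_4 = 260, px0_5 = 204, py0_5 = 280, px1_5 = 244, py1_5 = 364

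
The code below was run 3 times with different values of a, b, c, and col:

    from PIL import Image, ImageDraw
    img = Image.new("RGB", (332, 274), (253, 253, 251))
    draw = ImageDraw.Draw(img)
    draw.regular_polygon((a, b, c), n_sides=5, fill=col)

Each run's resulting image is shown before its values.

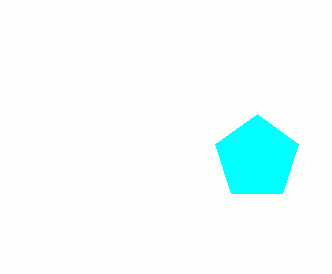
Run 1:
a = 257
b = 158
c = 44
col = 'cyan'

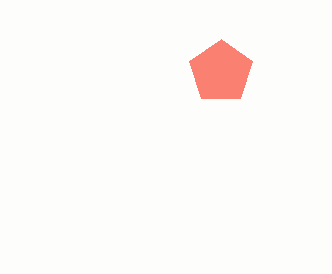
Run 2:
a = 221; b = 72; c = 33; col = 'salmon'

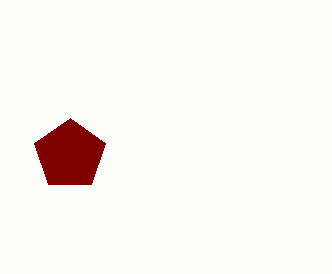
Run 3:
a = 70
b = 155
c = 37
col = 'maroon'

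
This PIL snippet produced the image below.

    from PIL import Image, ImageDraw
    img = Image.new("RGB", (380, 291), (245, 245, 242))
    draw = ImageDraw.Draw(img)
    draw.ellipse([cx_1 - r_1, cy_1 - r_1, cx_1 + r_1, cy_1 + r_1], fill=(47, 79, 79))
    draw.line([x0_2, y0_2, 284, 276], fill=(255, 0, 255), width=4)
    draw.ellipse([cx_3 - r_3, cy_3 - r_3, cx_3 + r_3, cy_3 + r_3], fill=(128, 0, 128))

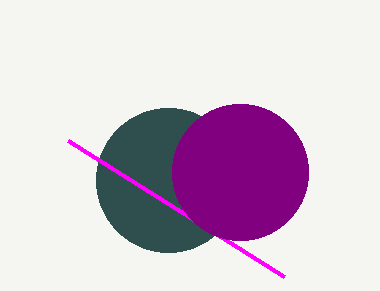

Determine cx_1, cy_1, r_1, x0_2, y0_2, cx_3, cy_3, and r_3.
cx_1 = 168
cy_1 = 180
r_1 = 72
x0_2 = 68
y0_2 = 140
cx_3 = 240
cy_3 = 172
r_3 = 68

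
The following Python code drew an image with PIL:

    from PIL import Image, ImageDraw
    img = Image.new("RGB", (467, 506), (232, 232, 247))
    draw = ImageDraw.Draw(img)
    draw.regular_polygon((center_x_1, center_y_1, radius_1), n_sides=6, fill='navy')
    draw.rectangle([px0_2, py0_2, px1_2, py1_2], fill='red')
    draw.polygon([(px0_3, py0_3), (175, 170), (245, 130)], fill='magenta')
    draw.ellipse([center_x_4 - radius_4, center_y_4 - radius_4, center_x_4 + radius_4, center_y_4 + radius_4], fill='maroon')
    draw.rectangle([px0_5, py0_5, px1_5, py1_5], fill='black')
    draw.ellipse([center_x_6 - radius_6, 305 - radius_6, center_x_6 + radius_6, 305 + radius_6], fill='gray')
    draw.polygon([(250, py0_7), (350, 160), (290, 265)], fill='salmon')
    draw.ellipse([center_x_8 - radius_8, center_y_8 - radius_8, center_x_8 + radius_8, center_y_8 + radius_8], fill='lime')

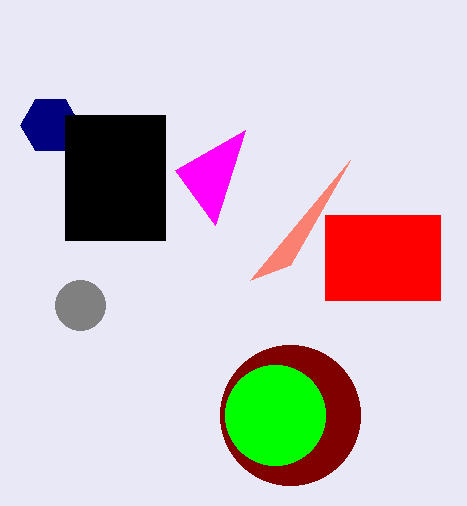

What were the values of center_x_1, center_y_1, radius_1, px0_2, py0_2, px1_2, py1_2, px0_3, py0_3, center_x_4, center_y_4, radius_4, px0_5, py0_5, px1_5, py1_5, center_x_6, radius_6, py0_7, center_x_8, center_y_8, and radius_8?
center_x_1 = 50
center_y_1 = 125
radius_1 = 30
px0_2 = 325
py0_2 = 215
px1_2 = 440
py1_2 = 300
px0_3 = 215
py0_3 = 225
center_x_4 = 290
center_y_4 = 415
radius_4 = 70
px0_5 = 65
py0_5 = 115
px1_5 = 165
py1_5 = 240
center_x_6 = 80
radius_6 = 25
py0_7 = 280
center_x_8 = 275
center_y_8 = 415
radius_8 = 50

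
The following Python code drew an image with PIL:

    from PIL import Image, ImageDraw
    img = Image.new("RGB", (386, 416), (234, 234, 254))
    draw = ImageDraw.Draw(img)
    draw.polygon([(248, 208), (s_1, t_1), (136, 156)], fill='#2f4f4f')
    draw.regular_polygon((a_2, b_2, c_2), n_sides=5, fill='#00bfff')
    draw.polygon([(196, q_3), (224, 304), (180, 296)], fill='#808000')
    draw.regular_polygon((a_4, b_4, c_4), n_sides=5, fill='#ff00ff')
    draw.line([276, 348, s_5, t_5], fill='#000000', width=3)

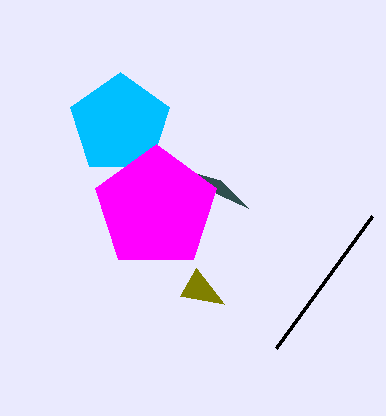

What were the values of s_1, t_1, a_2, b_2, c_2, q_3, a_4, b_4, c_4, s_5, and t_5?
s_1 = 220; t_1 = 180; a_2 = 120; b_2 = 124; c_2 = 52; q_3 = 268; a_4 = 156; b_4 = 208; c_4 = 64; s_5 = 372; t_5 = 216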